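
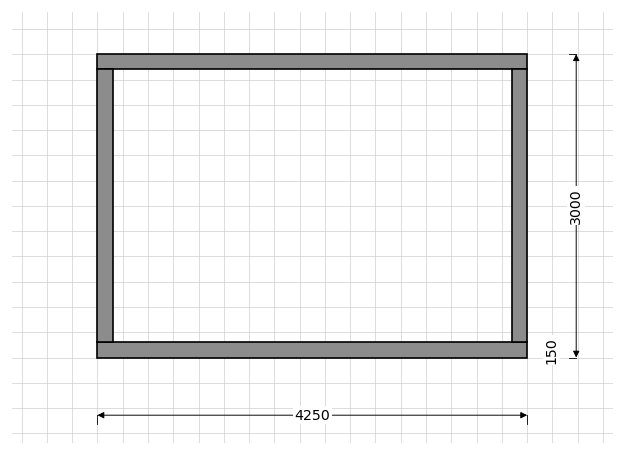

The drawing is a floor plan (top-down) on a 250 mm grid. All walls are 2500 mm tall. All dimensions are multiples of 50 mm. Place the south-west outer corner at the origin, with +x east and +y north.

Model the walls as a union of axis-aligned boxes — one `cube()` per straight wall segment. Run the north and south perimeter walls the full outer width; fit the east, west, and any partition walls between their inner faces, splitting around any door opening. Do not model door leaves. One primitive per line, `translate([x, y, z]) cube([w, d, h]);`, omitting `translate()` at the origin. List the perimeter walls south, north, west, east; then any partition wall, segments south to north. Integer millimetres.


cube([4250, 150, 2500]);
translate([0, 2850, 0]) cube([4250, 150, 2500]);
translate([0, 150, 0]) cube([150, 2700, 2500]);
translate([4100, 150, 0]) cube([150, 2700, 2500]);


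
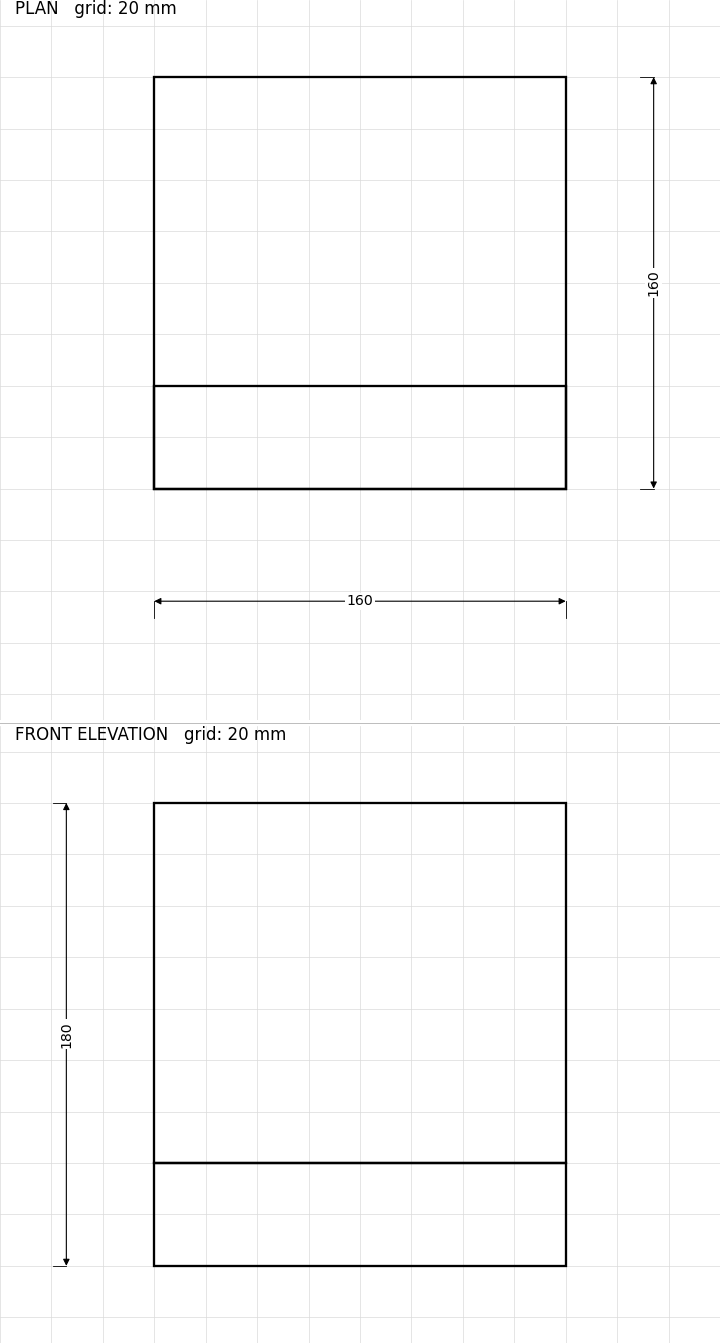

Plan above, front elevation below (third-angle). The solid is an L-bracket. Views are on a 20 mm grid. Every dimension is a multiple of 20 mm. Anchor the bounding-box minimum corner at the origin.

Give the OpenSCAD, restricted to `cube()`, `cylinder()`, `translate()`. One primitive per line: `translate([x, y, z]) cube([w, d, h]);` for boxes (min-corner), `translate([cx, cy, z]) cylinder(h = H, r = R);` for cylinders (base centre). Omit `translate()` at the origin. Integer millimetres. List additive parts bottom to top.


cube([160, 160, 40]);
translate([0, 0, 40]) cube([160, 40, 140]);


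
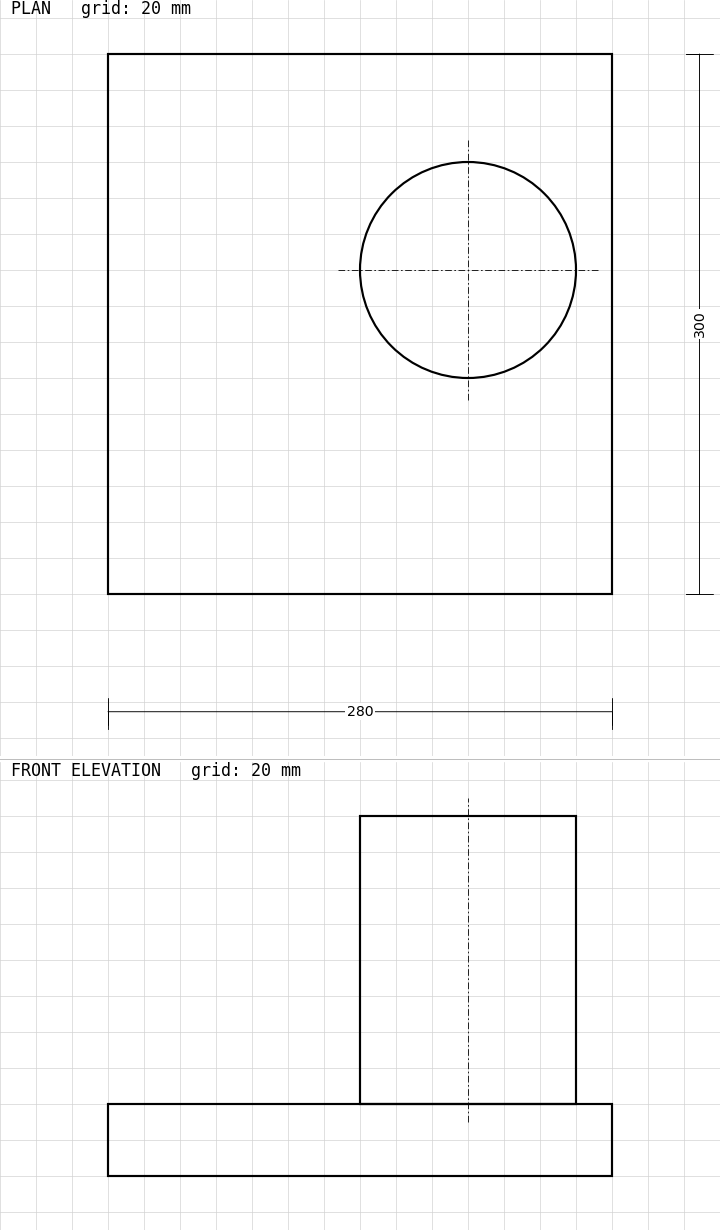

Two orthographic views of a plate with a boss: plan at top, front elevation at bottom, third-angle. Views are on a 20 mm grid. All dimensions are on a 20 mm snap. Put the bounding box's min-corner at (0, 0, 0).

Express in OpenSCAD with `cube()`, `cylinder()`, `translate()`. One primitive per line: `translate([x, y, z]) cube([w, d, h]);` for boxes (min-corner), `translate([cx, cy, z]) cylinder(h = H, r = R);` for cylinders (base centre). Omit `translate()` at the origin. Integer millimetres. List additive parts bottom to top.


cube([280, 300, 40]);
translate([200, 180, 40]) cylinder(h = 160, r = 60);


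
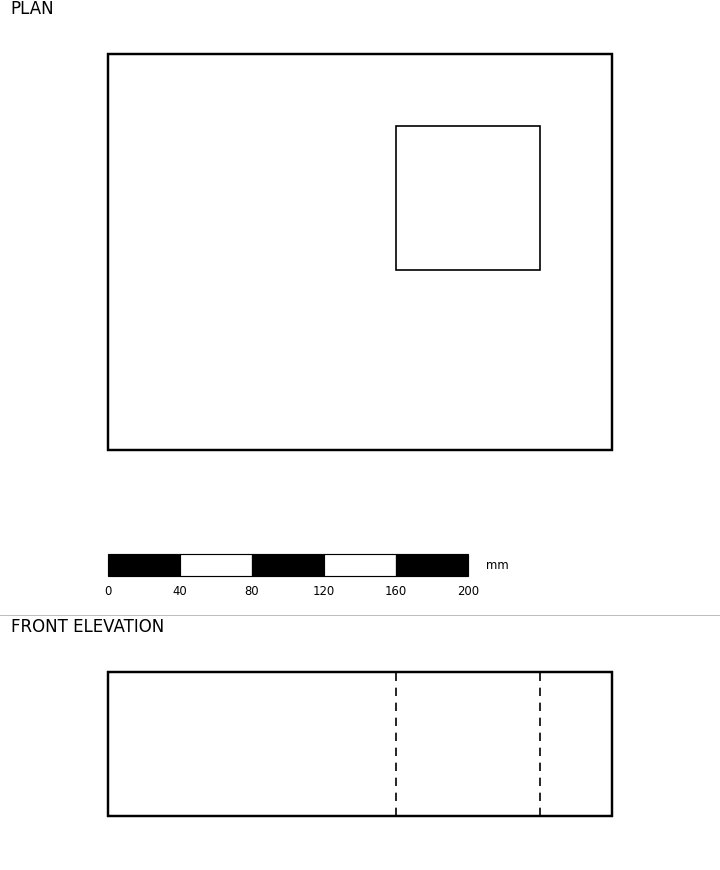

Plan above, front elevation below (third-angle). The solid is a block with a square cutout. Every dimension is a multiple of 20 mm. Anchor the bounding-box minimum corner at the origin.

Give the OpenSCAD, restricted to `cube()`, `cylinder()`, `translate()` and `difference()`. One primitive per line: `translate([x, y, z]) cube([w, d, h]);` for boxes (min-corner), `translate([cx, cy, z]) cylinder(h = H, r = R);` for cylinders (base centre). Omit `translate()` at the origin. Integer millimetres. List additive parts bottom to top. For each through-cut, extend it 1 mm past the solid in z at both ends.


difference() {
  cube([280, 220, 80]);
  translate([160, 100, -1]) cube([80, 80, 82]);
}


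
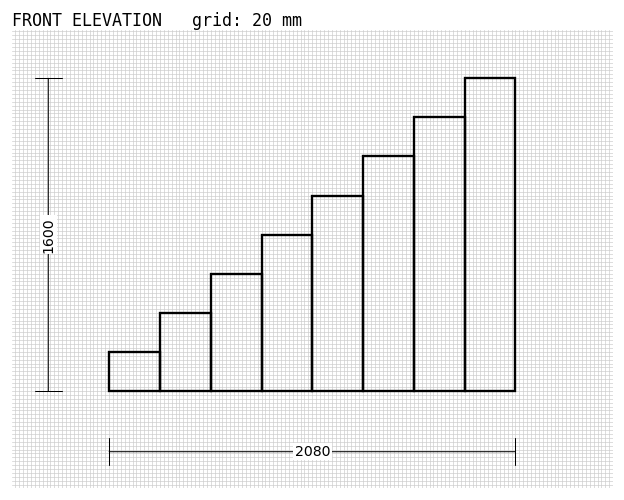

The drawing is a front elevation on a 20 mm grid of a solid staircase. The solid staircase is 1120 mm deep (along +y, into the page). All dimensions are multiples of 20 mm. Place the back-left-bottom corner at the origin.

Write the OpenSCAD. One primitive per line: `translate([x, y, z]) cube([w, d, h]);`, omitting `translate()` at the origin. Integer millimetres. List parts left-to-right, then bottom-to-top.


cube([260, 1120, 200]);
translate([260, 0, 0]) cube([260, 1120, 400]);
translate([520, 0, 0]) cube([260, 1120, 600]);
translate([780, 0, 0]) cube([260, 1120, 800]);
translate([1040, 0, 0]) cube([260, 1120, 1000]);
translate([1300, 0, 0]) cube([260, 1120, 1200]);
translate([1560, 0, 0]) cube([260, 1120, 1400]);
translate([1820, 0, 0]) cube([260, 1120, 1600]);


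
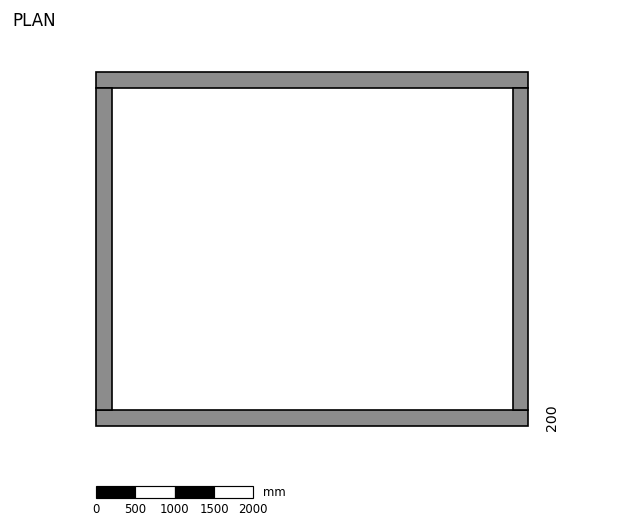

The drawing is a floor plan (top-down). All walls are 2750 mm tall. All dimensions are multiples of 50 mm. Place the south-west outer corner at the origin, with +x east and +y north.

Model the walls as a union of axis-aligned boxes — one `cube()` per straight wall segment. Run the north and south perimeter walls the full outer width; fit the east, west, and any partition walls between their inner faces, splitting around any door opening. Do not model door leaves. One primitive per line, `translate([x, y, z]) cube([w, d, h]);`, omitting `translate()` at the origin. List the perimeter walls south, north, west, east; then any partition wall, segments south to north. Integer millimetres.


cube([5500, 200, 2750]);
translate([0, 4300, 0]) cube([5500, 200, 2750]);
translate([0, 200, 0]) cube([200, 4100, 2750]);
translate([5300, 200, 0]) cube([200, 4100, 2750]);


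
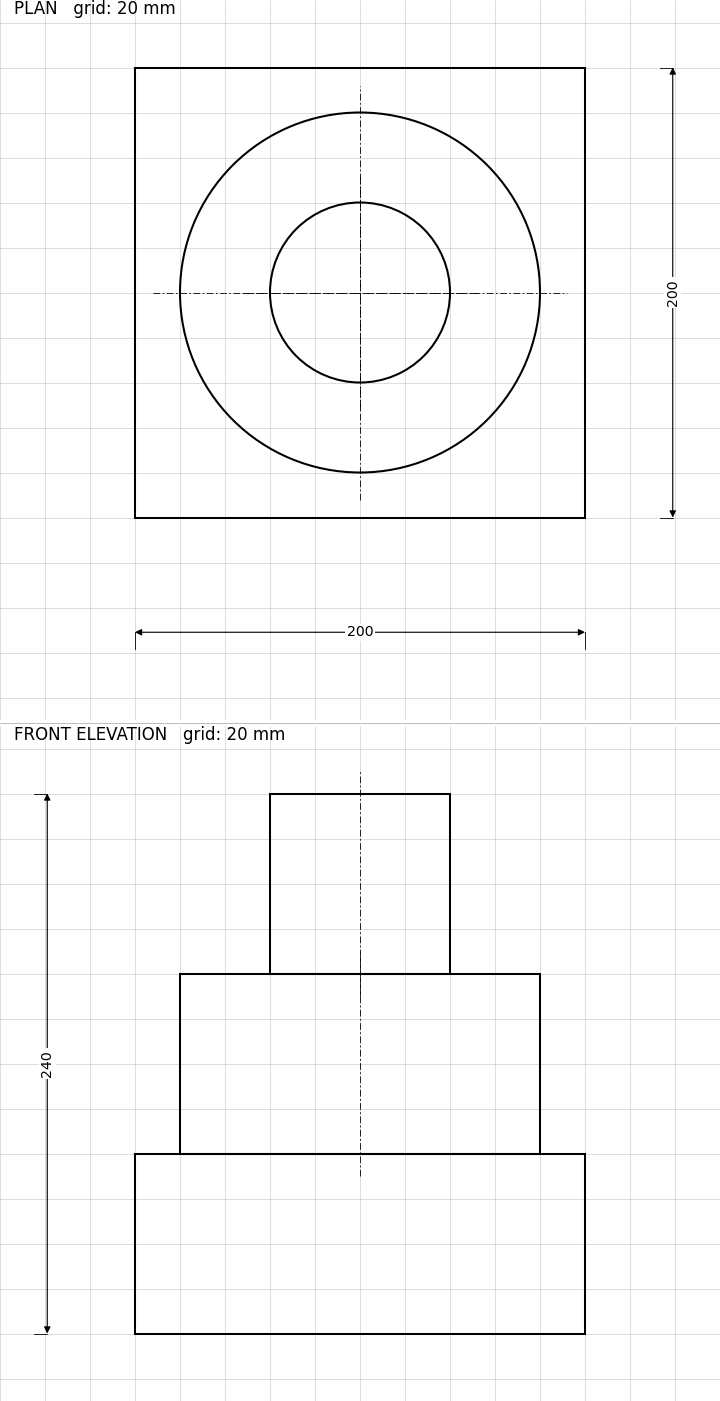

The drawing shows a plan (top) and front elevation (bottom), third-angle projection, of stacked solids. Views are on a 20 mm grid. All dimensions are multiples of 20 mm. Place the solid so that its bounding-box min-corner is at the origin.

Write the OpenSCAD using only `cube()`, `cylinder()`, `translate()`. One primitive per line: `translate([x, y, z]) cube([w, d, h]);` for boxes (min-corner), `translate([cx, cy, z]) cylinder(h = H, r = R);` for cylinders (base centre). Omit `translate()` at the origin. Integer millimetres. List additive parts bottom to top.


cube([200, 200, 80]);
translate([100, 100, 80]) cylinder(h = 80, r = 80);
translate([100, 100, 160]) cylinder(h = 80, r = 40);


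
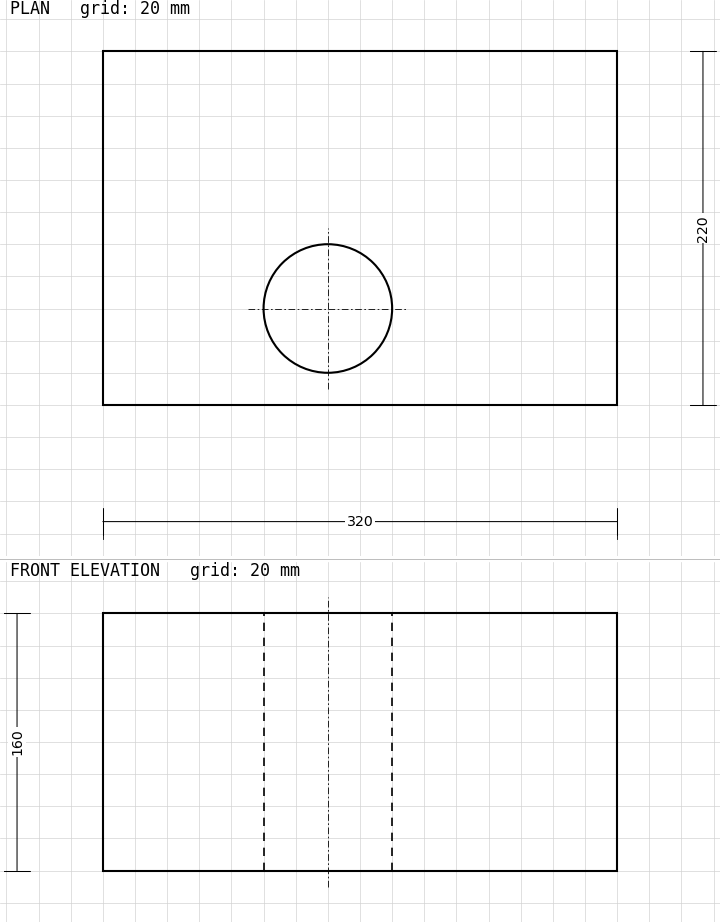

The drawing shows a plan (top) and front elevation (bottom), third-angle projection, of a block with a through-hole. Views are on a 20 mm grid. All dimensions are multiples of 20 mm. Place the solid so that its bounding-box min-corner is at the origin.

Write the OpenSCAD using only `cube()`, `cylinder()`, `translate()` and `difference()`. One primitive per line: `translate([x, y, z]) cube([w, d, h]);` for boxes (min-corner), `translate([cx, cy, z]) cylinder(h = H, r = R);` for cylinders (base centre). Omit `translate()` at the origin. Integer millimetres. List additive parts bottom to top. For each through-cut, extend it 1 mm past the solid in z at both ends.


difference() {
  cube([320, 220, 160]);
  translate([140, 60, -1]) cylinder(h = 162, r = 40);
}


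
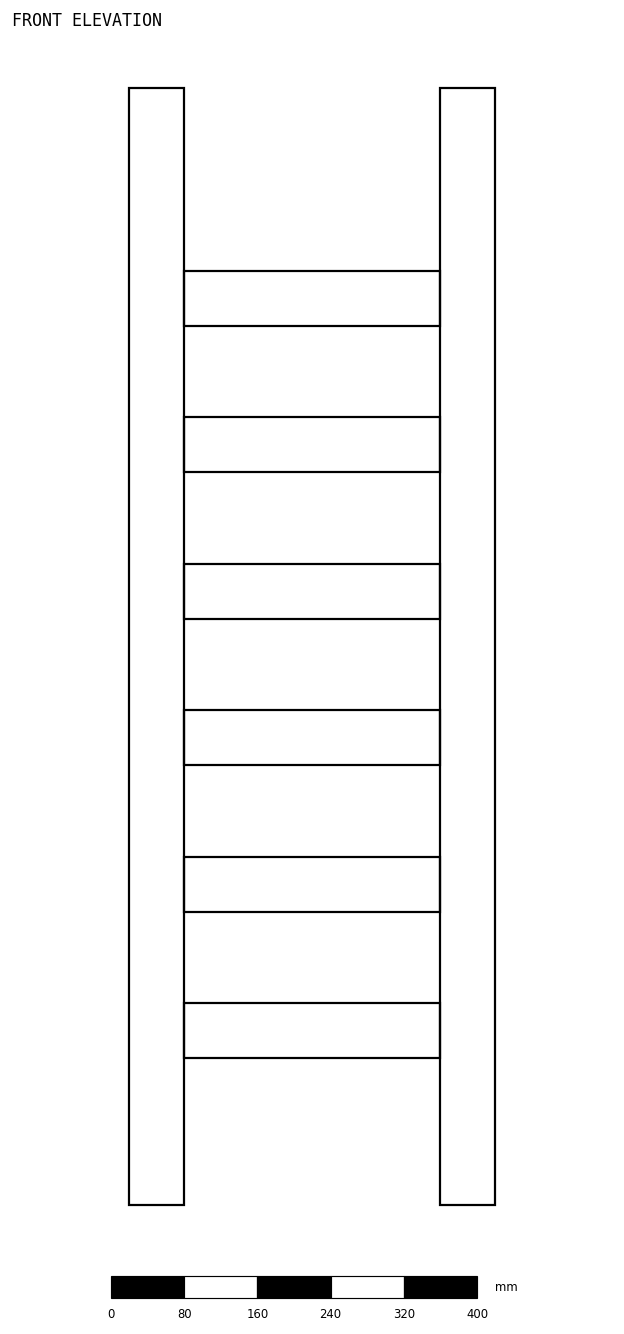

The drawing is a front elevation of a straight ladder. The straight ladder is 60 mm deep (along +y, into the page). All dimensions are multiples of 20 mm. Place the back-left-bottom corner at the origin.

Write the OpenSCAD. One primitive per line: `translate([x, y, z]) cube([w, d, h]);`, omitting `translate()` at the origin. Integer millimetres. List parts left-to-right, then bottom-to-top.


cube([60, 60, 1220]);
translate([60, 0, 160]) cube([280, 60, 60]);
translate([60, 0, 320]) cube([280, 60, 60]);
translate([60, 0, 480]) cube([280, 60, 60]);
translate([60, 0, 640]) cube([280, 60, 60]);
translate([60, 0, 800]) cube([280, 60, 60]);
translate([60, 0, 960]) cube([280, 60, 60]);
translate([340, 0, 0]) cube([60, 60, 1220]);


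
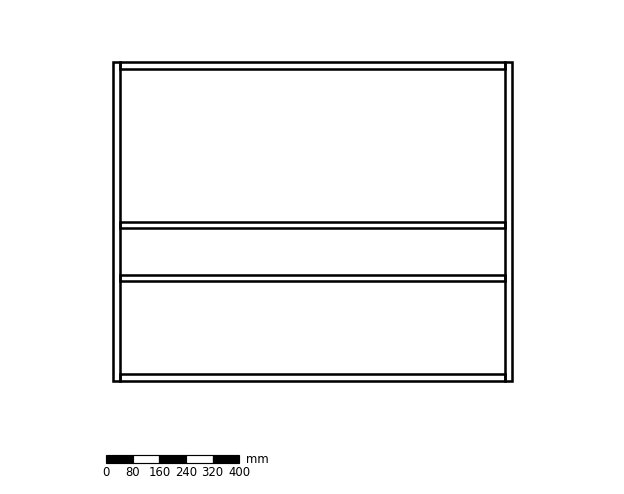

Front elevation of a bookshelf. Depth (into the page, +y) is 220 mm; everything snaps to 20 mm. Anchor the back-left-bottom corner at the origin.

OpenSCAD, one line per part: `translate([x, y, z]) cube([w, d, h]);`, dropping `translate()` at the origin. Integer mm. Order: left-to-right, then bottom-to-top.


cube([20, 220, 960]);
translate([20, 0, 0]) cube([1160, 220, 20]);
translate([20, 0, 300]) cube([1160, 220, 20]);
translate([20, 0, 460]) cube([1160, 220, 20]);
translate([20, 0, 940]) cube([1160, 220, 20]);
translate([1180, 0, 0]) cube([20, 220, 960]);


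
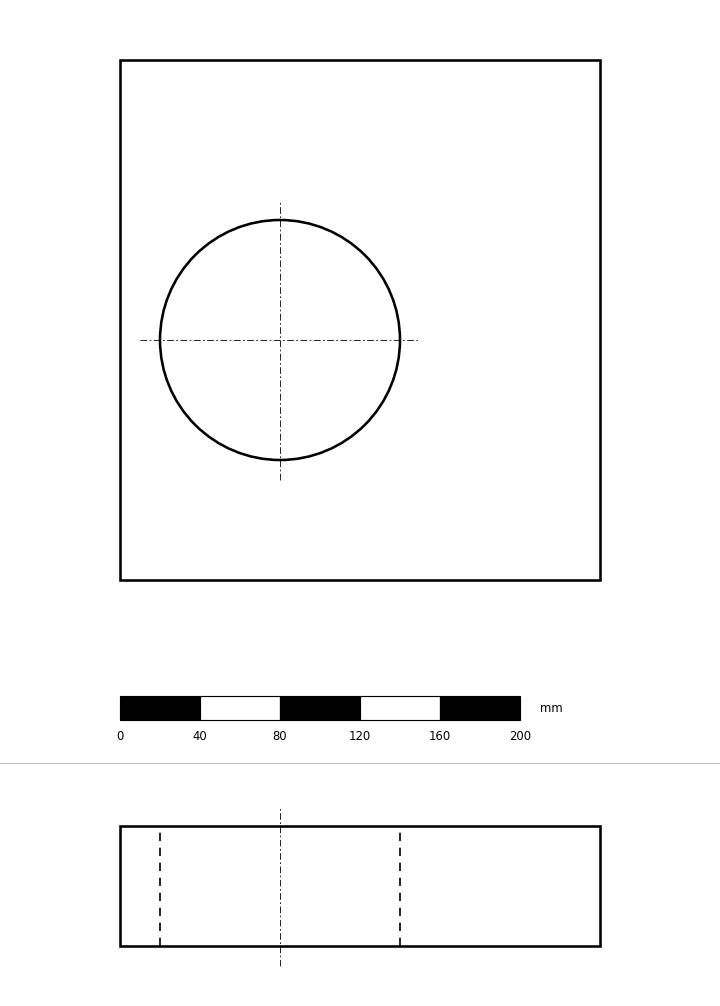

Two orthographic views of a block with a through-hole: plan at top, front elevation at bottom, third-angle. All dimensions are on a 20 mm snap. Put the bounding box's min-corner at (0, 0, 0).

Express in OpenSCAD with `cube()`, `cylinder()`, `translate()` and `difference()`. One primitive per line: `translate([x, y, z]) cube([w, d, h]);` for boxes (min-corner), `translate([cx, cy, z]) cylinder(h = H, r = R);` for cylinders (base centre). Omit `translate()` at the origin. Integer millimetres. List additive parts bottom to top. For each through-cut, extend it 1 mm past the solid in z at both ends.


difference() {
  cube([240, 260, 60]);
  translate([80, 120, -1]) cylinder(h = 62, r = 60);
}


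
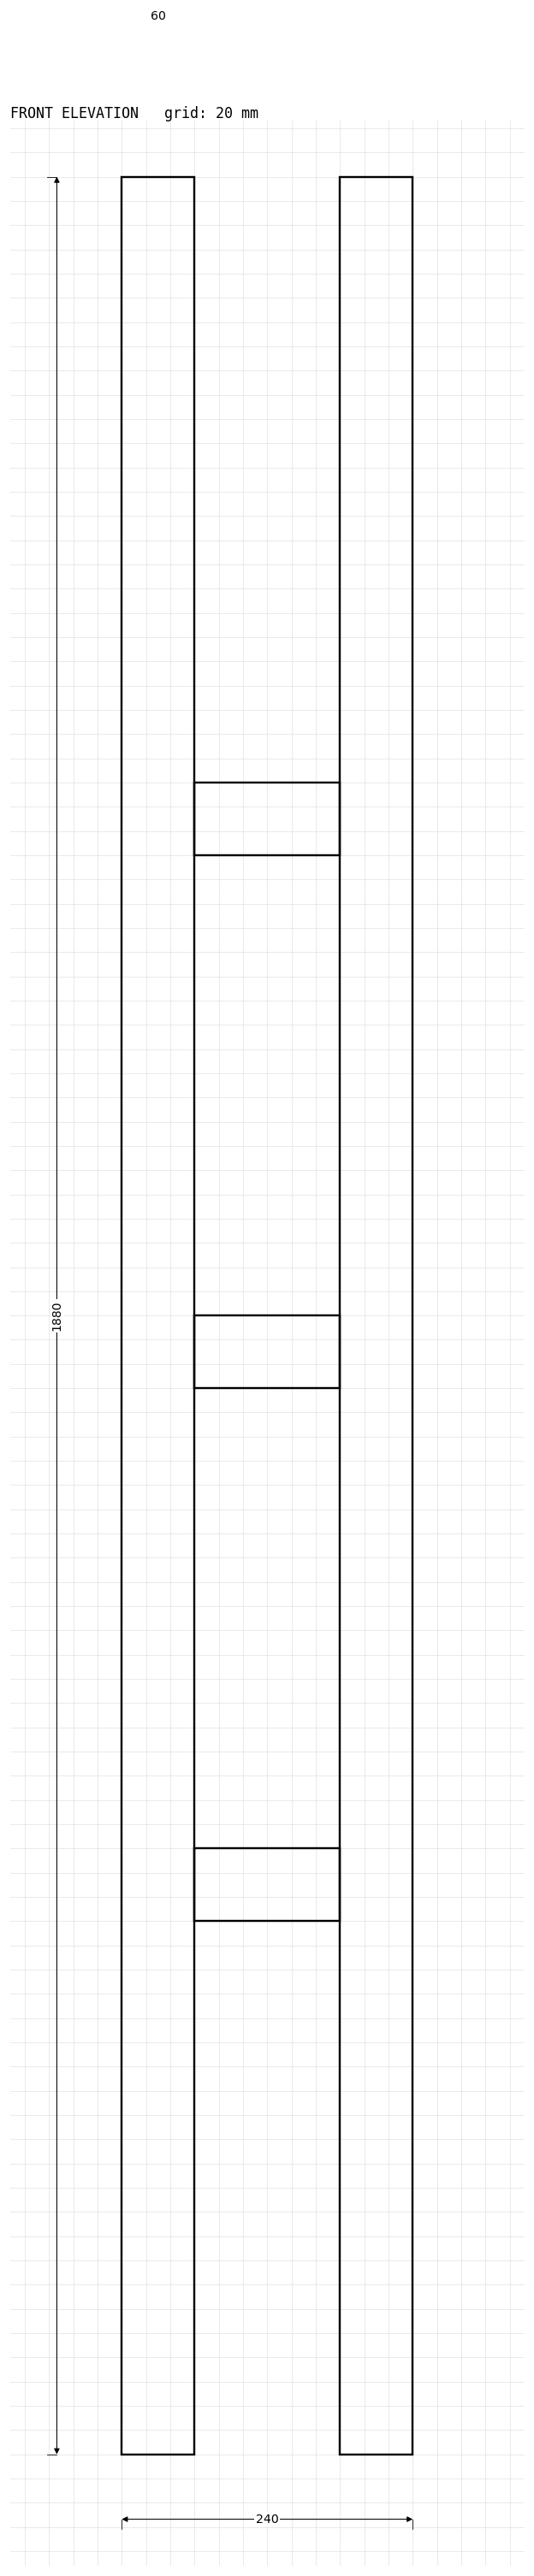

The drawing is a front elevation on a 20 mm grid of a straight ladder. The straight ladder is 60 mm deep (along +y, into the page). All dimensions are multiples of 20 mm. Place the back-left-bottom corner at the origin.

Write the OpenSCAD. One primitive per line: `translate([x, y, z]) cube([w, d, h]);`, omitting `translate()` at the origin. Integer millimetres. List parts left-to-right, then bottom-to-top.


cube([60, 60, 1880]);
translate([60, 0, 440]) cube([120, 60, 60]);
translate([60, 0, 880]) cube([120, 60, 60]);
translate([60, 0, 1320]) cube([120, 60, 60]);
translate([180, 0, 0]) cube([60, 60, 1880]);


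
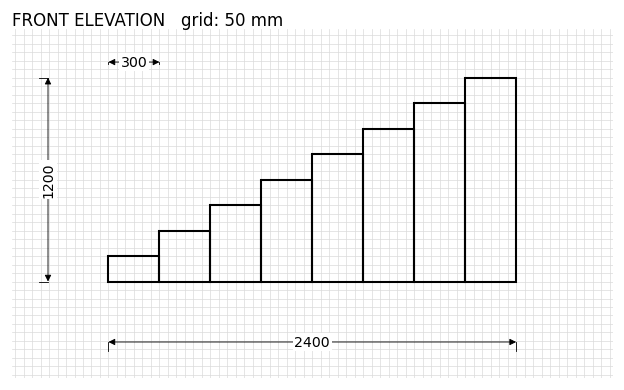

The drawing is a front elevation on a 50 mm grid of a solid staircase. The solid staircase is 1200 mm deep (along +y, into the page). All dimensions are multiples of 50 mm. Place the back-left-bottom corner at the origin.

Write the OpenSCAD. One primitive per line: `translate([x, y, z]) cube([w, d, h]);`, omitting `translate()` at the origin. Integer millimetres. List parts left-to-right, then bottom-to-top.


cube([300, 1200, 150]);
translate([300, 0, 0]) cube([300, 1200, 300]);
translate([600, 0, 0]) cube([300, 1200, 450]);
translate([900, 0, 0]) cube([300, 1200, 600]);
translate([1200, 0, 0]) cube([300, 1200, 750]);
translate([1500, 0, 0]) cube([300, 1200, 900]);
translate([1800, 0, 0]) cube([300, 1200, 1050]);
translate([2100, 0, 0]) cube([300, 1200, 1200]);


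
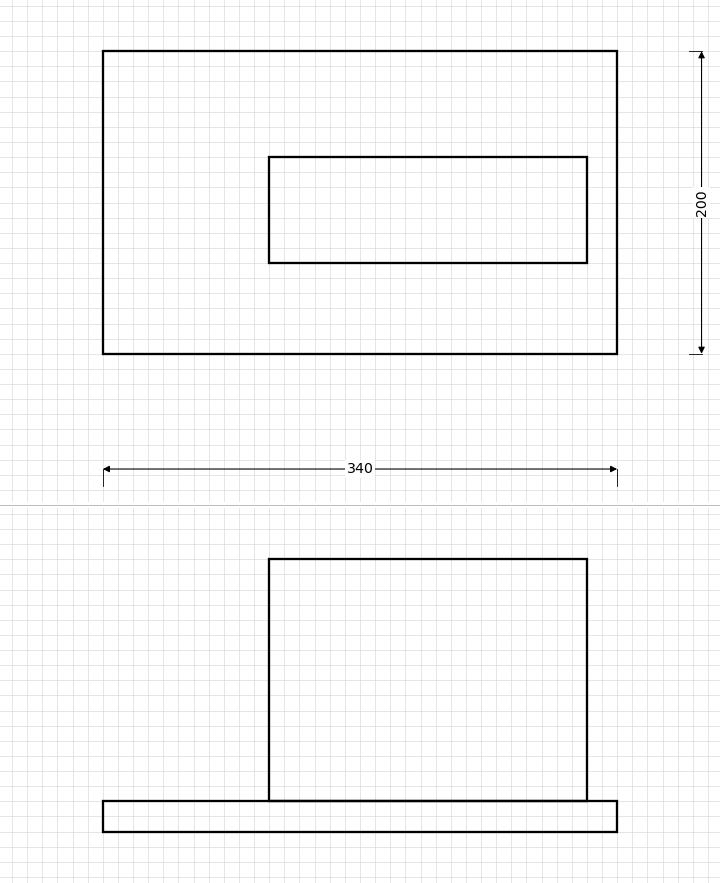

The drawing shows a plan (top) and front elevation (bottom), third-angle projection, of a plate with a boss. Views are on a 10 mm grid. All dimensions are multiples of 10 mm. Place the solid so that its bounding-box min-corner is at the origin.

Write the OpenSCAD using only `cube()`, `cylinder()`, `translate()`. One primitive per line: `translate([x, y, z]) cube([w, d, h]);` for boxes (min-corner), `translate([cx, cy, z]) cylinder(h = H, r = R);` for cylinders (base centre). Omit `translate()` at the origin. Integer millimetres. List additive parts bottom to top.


cube([340, 200, 20]);
translate([110, 60, 20]) cube([210, 70, 160]);


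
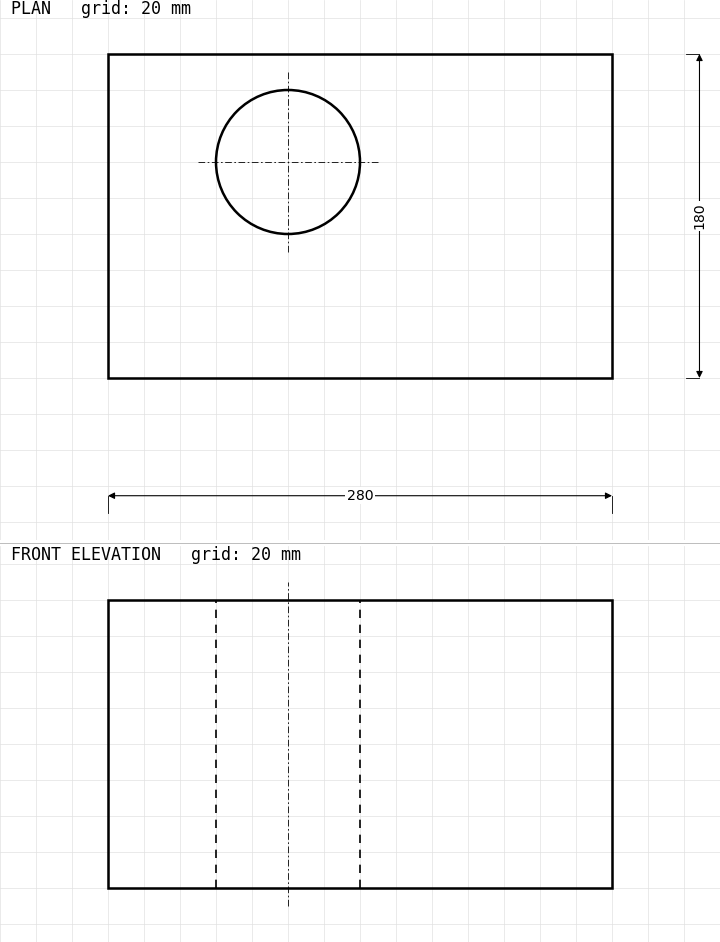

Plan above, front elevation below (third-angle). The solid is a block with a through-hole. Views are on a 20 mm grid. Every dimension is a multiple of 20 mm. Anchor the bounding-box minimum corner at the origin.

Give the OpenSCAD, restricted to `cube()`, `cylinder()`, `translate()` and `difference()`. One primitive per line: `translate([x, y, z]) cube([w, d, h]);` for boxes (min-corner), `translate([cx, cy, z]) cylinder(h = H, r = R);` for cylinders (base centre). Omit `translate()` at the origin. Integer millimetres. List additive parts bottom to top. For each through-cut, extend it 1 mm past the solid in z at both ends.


difference() {
  cube([280, 180, 160]);
  translate([100, 120, -1]) cylinder(h = 162, r = 40);
}


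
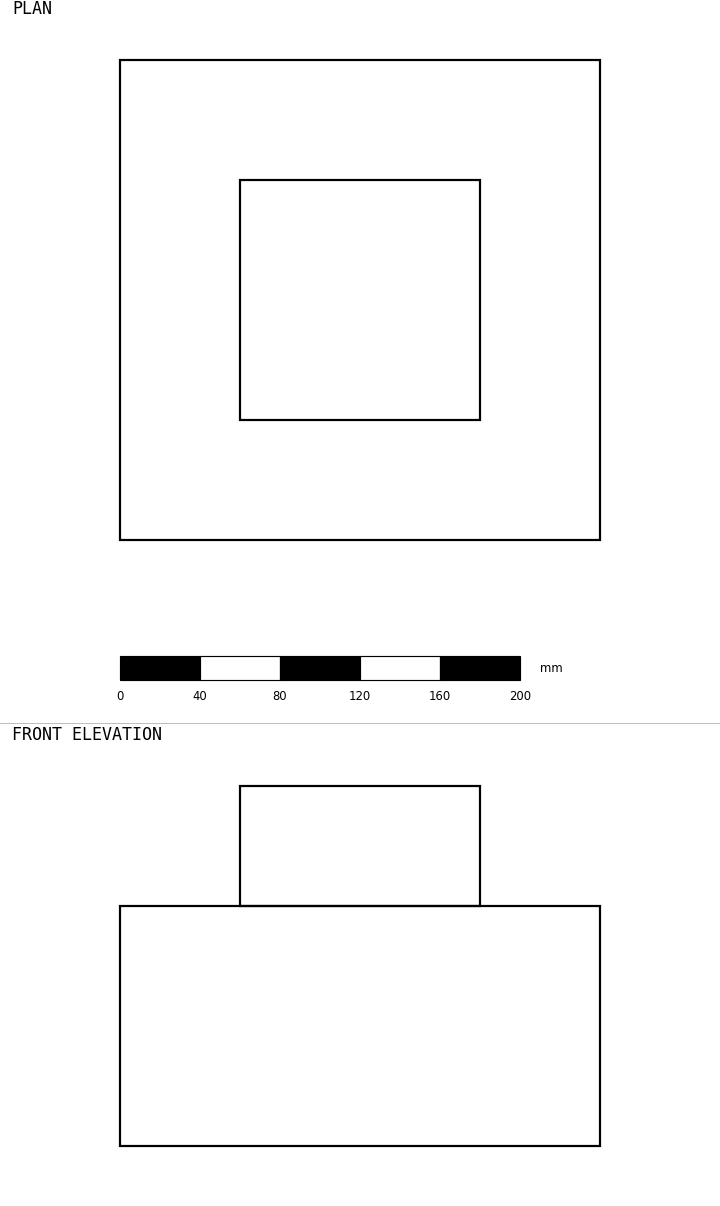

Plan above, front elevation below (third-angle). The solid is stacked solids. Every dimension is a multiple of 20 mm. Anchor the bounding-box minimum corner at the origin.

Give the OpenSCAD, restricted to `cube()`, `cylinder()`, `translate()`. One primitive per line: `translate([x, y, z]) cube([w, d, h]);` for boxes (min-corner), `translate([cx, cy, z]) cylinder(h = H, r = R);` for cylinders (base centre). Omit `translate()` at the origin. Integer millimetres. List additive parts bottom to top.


cube([240, 240, 120]);
translate([60, 60, 120]) cube([120, 120, 60]);


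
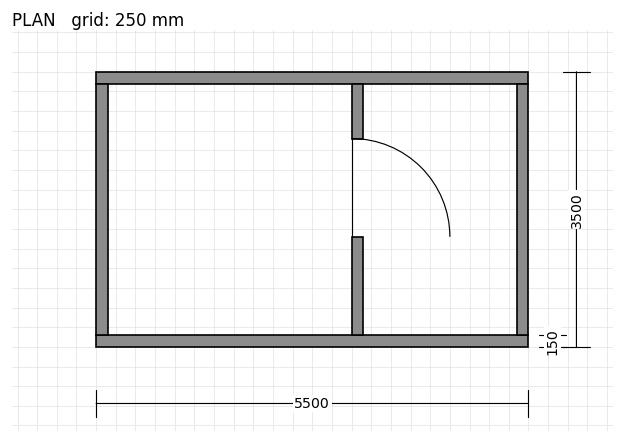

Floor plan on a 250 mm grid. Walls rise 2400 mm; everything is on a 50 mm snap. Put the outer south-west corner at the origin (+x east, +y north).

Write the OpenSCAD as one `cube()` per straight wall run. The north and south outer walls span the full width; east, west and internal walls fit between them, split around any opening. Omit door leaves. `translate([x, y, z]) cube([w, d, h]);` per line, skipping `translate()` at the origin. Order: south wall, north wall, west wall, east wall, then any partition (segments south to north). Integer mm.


cube([5500, 150, 2400]);
translate([0, 3350, 0]) cube([5500, 150, 2400]);
translate([0, 150, 0]) cube([150, 3200, 2400]);
translate([5350, 150, 0]) cube([150, 3200, 2400]);
translate([3250, 150, 0]) cube([150, 1250, 2400]);
translate([3250, 2650, 0]) cube([150, 700, 2400]);


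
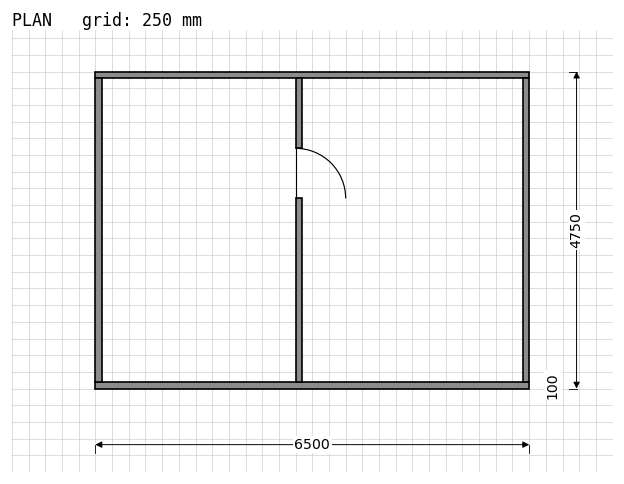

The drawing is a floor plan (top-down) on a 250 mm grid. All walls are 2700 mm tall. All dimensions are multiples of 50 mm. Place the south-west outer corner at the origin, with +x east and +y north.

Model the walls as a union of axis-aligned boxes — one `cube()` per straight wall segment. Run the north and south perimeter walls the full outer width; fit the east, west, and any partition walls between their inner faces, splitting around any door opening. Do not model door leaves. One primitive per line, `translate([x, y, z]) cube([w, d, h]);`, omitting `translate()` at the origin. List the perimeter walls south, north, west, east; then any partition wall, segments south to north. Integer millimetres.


cube([6500, 100, 2700]);
translate([0, 4650, 0]) cube([6500, 100, 2700]);
translate([0, 100, 0]) cube([100, 4550, 2700]);
translate([6400, 100, 0]) cube([100, 4550, 2700]);
translate([3000, 100, 0]) cube([100, 2750, 2700]);
translate([3000, 3600, 0]) cube([100, 1050, 2700]);


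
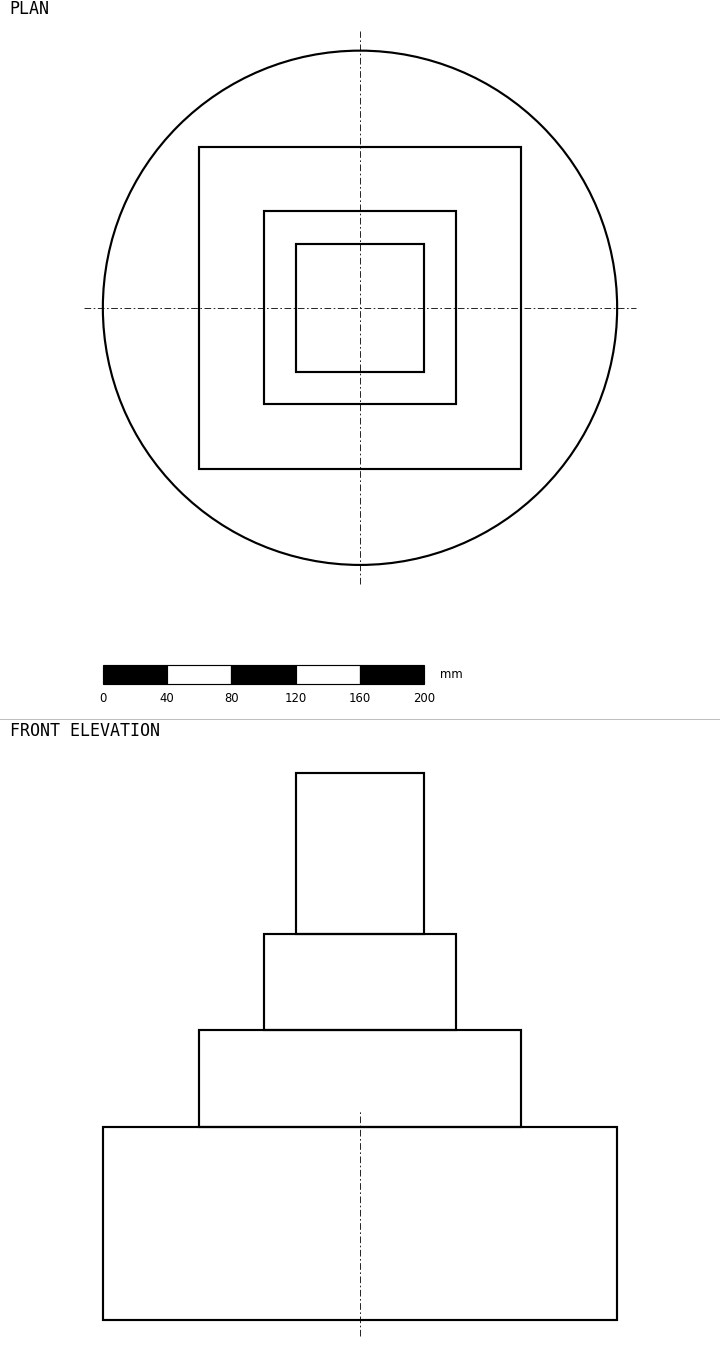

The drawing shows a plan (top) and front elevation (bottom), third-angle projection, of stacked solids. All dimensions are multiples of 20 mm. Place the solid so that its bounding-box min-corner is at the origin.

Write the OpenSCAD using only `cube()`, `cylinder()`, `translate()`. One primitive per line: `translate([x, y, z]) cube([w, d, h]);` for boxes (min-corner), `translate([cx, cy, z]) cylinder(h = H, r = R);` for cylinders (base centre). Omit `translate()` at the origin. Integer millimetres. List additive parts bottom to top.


translate([160, 160, 0]) cylinder(h = 120, r = 160);
translate([60, 60, 120]) cube([200, 200, 60]);
translate([100, 100, 180]) cube([120, 120, 60]);
translate([120, 120, 240]) cube([80, 80, 100]);


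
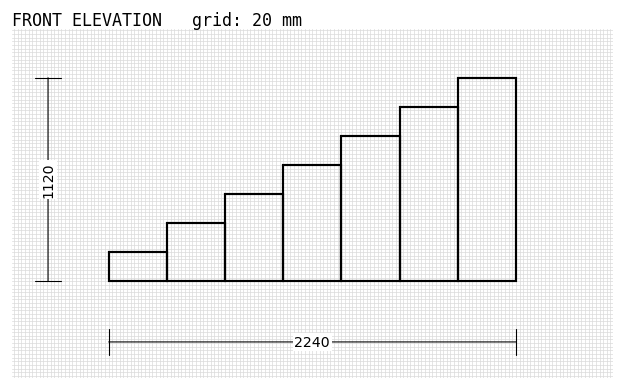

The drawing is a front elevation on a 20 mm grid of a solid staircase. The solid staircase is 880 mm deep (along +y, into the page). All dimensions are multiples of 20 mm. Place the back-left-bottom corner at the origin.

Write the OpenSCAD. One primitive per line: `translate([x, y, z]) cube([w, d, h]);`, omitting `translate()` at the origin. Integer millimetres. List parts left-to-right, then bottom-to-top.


cube([320, 880, 160]);
translate([320, 0, 0]) cube([320, 880, 320]);
translate([640, 0, 0]) cube([320, 880, 480]);
translate([960, 0, 0]) cube([320, 880, 640]);
translate([1280, 0, 0]) cube([320, 880, 800]);
translate([1600, 0, 0]) cube([320, 880, 960]);
translate([1920, 0, 0]) cube([320, 880, 1120]);


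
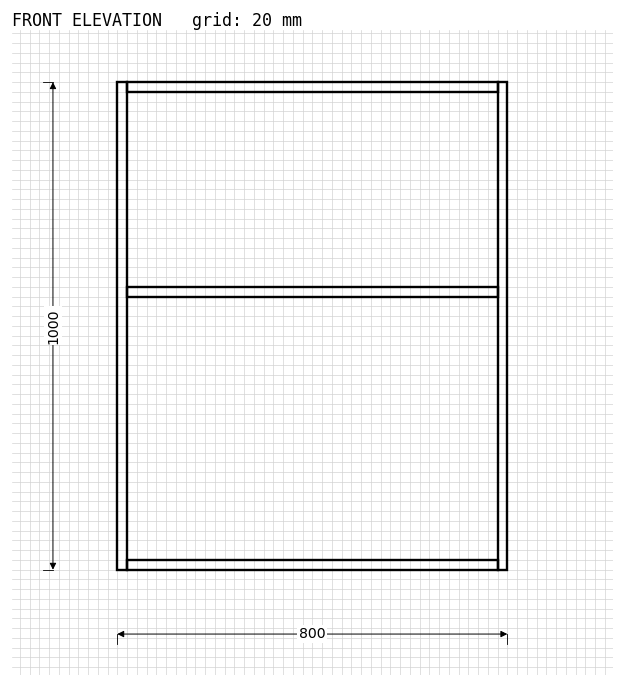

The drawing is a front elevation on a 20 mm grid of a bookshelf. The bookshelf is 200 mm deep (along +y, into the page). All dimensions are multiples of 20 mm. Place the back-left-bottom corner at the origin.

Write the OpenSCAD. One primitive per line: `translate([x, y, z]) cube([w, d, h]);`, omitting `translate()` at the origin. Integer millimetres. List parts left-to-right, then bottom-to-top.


cube([20, 200, 1000]);
translate([20, 0, 0]) cube([760, 200, 20]);
translate([20, 0, 560]) cube([760, 200, 20]);
translate([20, 0, 980]) cube([760, 200, 20]);
translate([780, 0, 0]) cube([20, 200, 1000]);


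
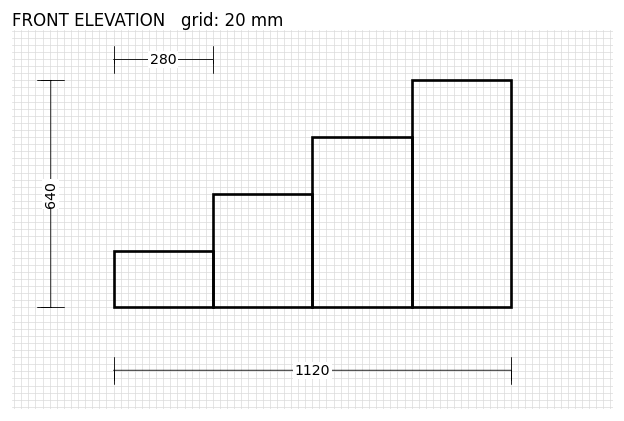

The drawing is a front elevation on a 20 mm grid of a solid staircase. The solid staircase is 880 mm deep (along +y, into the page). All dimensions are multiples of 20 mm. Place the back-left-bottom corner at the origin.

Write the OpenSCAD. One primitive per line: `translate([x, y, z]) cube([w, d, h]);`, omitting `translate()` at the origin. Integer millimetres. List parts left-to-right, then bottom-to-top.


cube([280, 880, 160]);
translate([280, 0, 0]) cube([280, 880, 320]);
translate([560, 0, 0]) cube([280, 880, 480]);
translate([840, 0, 0]) cube([280, 880, 640]);


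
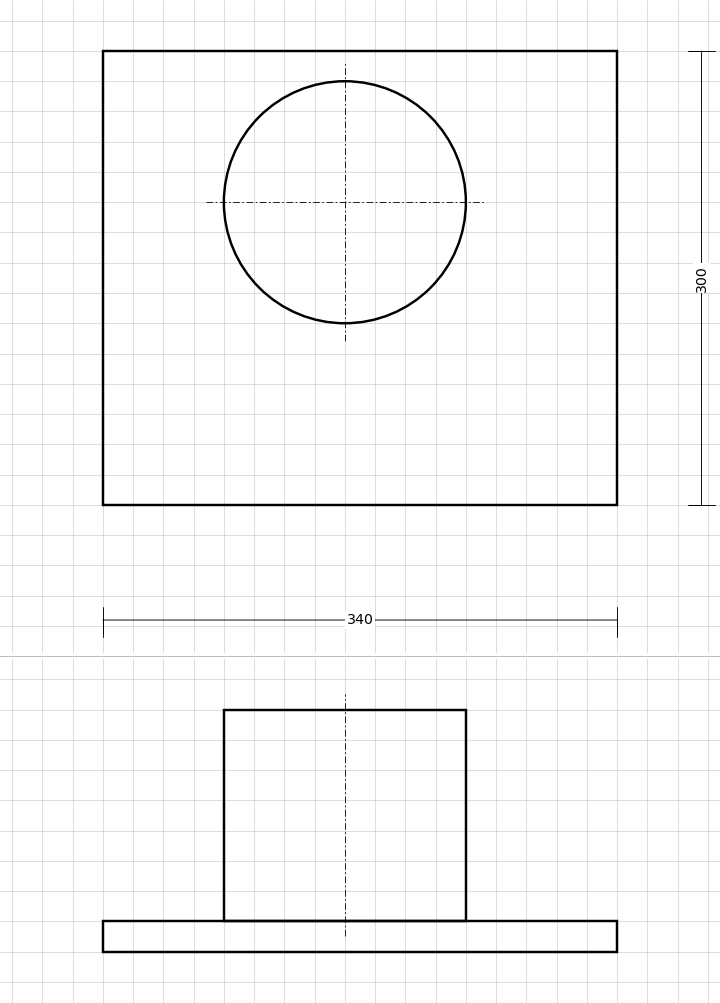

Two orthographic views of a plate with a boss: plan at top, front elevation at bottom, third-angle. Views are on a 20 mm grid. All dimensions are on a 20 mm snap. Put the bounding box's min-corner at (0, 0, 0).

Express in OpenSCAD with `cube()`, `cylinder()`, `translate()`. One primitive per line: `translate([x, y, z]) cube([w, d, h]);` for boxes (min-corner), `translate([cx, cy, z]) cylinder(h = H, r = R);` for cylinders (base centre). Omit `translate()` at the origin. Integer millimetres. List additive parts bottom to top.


cube([340, 300, 20]);
translate([160, 200, 20]) cylinder(h = 140, r = 80);


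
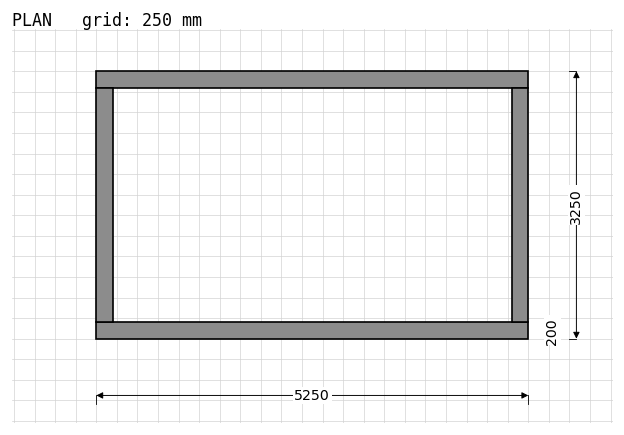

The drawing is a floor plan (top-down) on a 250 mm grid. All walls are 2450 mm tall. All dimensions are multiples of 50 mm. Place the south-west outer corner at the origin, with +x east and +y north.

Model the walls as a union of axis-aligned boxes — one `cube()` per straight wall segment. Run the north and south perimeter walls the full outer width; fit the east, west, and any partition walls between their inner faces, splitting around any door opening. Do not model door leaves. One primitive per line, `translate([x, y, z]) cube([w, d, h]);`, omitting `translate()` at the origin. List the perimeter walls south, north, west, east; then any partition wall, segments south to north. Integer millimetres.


cube([5250, 200, 2450]);
translate([0, 3050, 0]) cube([5250, 200, 2450]);
translate([0, 200, 0]) cube([200, 2850, 2450]);
translate([5050, 200, 0]) cube([200, 2850, 2450]);


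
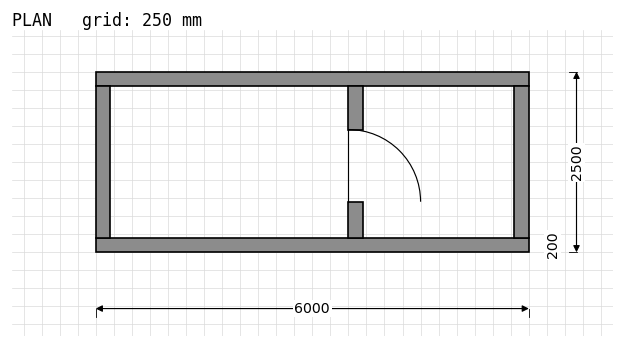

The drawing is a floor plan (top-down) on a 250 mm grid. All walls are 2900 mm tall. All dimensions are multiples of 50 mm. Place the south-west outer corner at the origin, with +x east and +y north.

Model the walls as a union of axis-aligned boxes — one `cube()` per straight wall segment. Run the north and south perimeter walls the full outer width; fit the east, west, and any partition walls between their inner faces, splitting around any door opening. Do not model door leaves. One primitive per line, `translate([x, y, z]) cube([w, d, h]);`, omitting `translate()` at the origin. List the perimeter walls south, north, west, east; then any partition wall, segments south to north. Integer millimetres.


cube([6000, 200, 2900]);
translate([0, 2300, 0]) cube([6000, 200, 2900]);
translate([0, 200, 0]) cube([200, 2100, 2900]);
translate([5800, 200, 0]) cube([200, 2100, 2900]);
translate([3500, 200, 0]) cube([200, 500, 2900]);
translate([3500, 1700, 0]) cube([200, 600, 2900]);


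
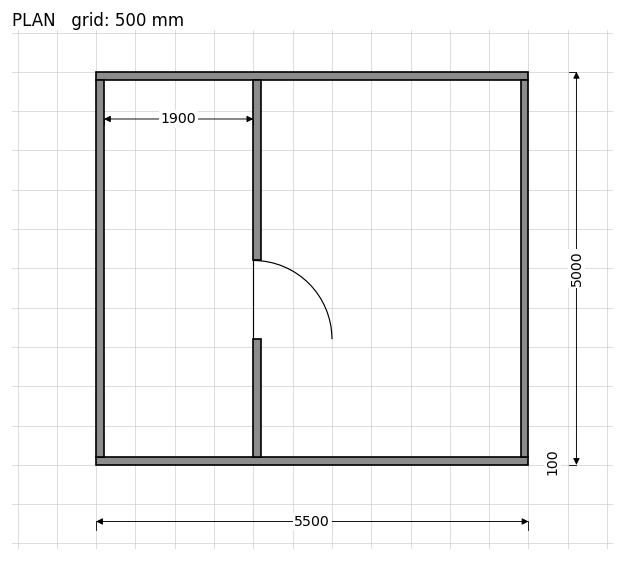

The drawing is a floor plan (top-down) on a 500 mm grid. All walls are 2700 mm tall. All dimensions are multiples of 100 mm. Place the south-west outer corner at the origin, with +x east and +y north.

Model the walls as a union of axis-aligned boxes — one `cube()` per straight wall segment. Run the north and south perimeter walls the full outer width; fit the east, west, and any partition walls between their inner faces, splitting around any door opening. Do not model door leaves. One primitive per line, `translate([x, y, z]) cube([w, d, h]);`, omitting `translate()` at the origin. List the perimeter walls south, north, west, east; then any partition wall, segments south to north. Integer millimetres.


cube([5500, 100, 2700]);
translate([0, 4900, 0]) cube([5500, 100, 2700]);
translate([0, 100, 0]) cube([100, 4800, 2700]);
translate([5400, 100, 0]) cube([100, 4800, 2700]);
translate([2000, 100, 0]) cube([100, 1500, 2700]);
translate([2000, 2600, 0]) cube([100, 2300, 2700]);


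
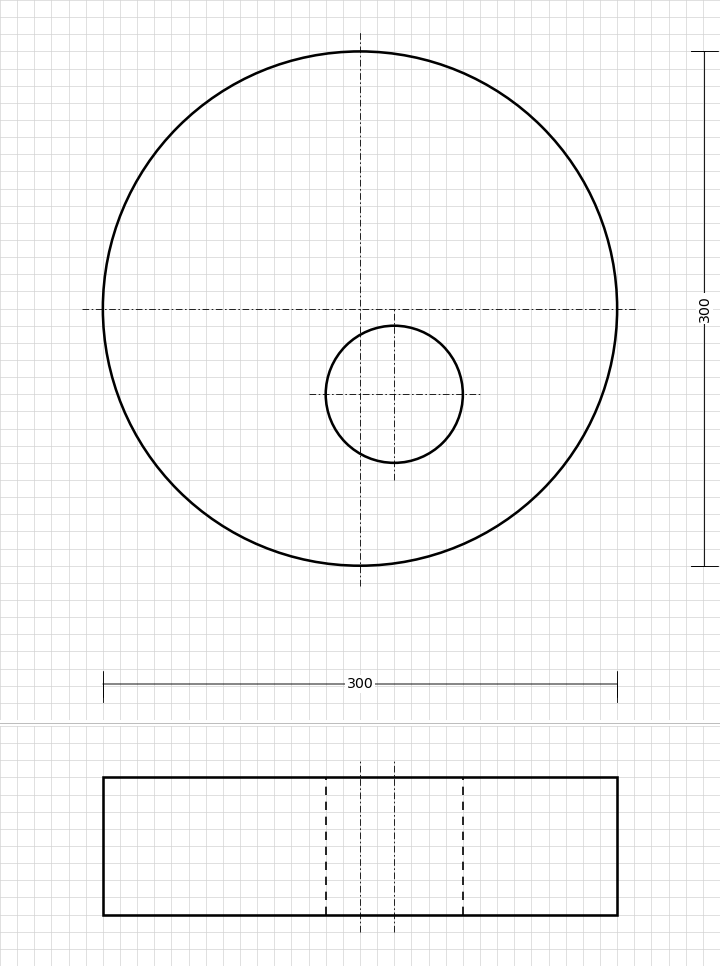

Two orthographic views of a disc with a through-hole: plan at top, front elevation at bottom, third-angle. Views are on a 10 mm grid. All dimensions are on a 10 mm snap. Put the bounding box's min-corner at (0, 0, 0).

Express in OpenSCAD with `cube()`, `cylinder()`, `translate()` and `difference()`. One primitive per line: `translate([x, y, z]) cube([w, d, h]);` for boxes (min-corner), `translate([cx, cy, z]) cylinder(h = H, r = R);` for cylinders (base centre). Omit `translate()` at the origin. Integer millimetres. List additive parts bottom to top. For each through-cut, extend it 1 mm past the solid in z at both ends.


difference() {
  translate([150, 150, 0]) cylinder(h = 80, r = 150);
  translate([170, 100, -1]) cylinder(h = 82, r = 40);
}


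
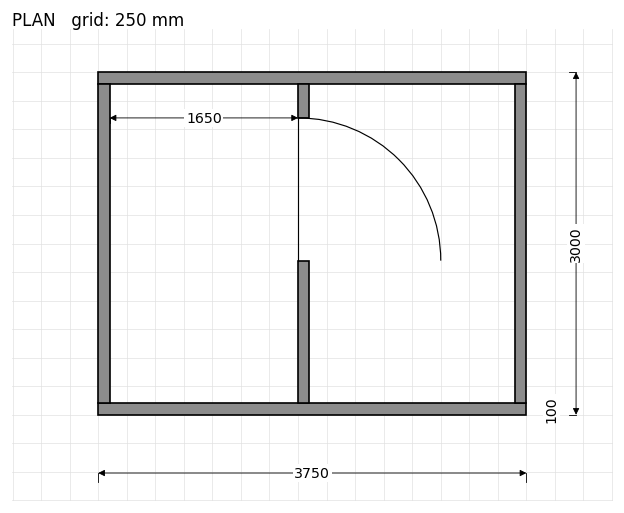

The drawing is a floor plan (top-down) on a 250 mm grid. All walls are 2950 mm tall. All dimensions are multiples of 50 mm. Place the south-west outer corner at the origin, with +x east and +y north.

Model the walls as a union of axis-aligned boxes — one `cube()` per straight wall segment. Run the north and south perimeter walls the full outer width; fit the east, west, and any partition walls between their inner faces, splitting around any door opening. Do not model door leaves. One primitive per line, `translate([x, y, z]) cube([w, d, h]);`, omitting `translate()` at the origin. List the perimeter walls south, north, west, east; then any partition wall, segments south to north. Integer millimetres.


cube([3750, 100, 2950]);
translate([0, 2900, 0]) cube([3750, 100, 2950]);
translate([0, 100, 0]) cube([100, 2800, 2950]);
translate([3650, 100, 0]) cube([100, 2800, 2950]);
translate([1750, 100, 0]) cube([100, 1250, 2950]);
translate([1750, 2600, 0]) cube([100, 300, 2950]);


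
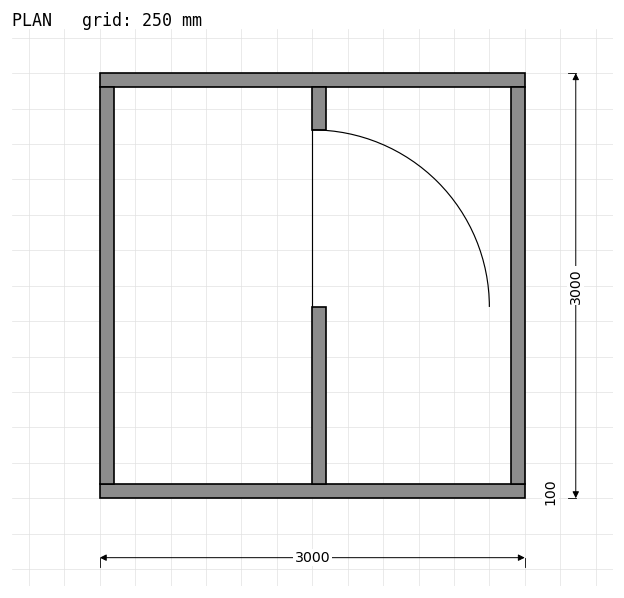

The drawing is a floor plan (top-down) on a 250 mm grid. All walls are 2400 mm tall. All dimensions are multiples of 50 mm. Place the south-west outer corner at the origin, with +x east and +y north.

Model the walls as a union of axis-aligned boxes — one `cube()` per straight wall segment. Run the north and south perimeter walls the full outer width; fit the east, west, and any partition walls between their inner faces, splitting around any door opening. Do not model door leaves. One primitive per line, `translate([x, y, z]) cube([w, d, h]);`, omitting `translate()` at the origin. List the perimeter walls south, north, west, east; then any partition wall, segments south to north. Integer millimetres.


cube([3000, 100, 2400]);
translate([0, 2900, 0]) cube([3000, 100, 2400]);
translate([0, 100, 0]) cube([100, 2800, 2400]);
translate([2900, 100, 0]) cube([100, 2800, 2400]);
translate([1500, 100, 0]) cube([100, 1250, 2400]);
translate([1500, 2600, 0]) cube([100, 300, 2400]);


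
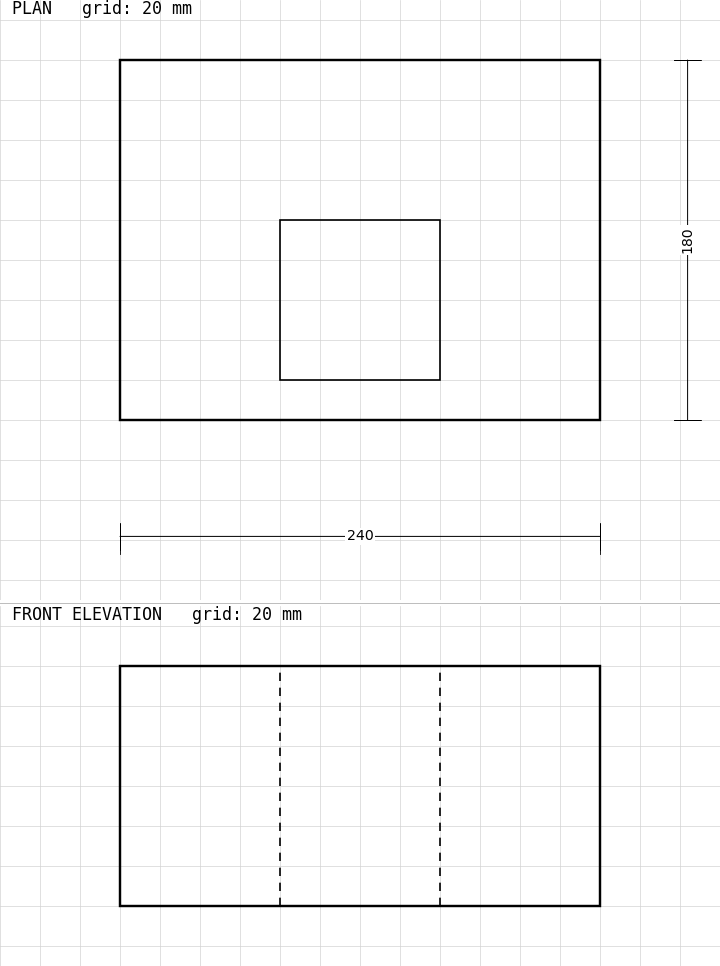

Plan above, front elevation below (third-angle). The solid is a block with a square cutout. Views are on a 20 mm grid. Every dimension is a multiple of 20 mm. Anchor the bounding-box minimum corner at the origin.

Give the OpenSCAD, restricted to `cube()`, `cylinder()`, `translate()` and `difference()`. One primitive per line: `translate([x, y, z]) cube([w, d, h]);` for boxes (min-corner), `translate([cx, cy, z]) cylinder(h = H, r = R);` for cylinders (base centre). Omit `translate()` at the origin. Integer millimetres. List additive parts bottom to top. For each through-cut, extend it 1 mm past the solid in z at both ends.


difference() {
  cube([240, 180, 120]);
  translate([80, 20, -1]) cube([80, 80, 122]);
}


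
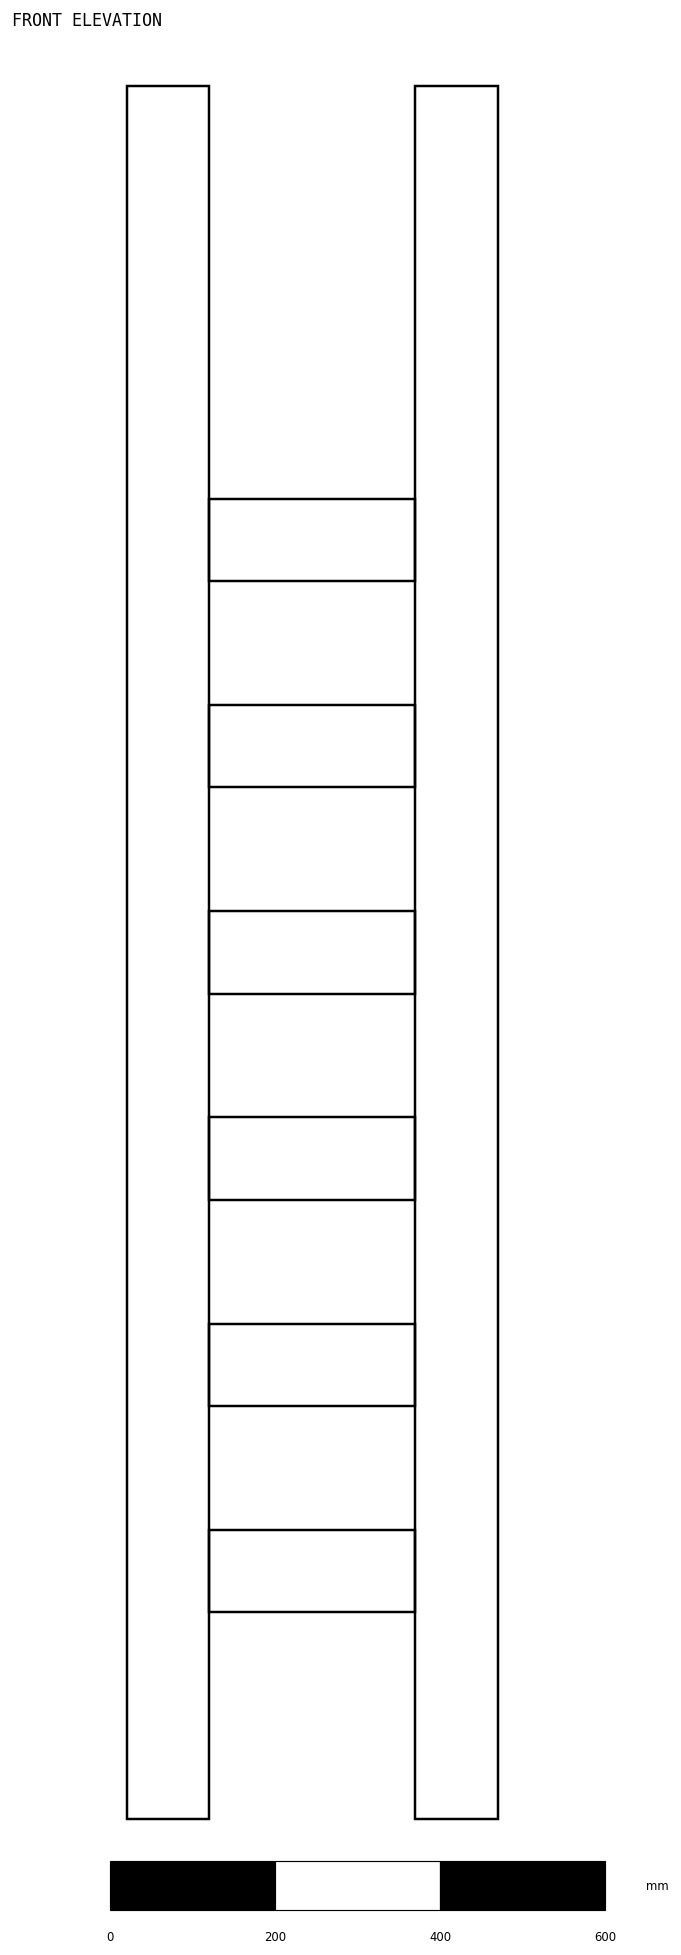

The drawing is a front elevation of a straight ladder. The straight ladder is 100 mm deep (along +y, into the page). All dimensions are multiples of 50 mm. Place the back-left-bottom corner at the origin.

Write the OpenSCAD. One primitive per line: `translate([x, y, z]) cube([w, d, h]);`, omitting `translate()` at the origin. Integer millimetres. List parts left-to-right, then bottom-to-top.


cube([100, 100, 2100]);
translate([100, 0, 250]) cube([250, 100, 100]);
translate([100, 0, 500]) cube([250, 100, 100]);
translate([100, 0, 750]) cube([250, 100, 100]);
translate([100, 0, 1000]) cube([250, 100, 100]);
translate([100, 0, 1250]) cube([250, 100, 100]);
translate([100, 0, 1500]) cube([250, 100, 100]);
translate([350, 0, 0]) cube([100, 100, 2100]);


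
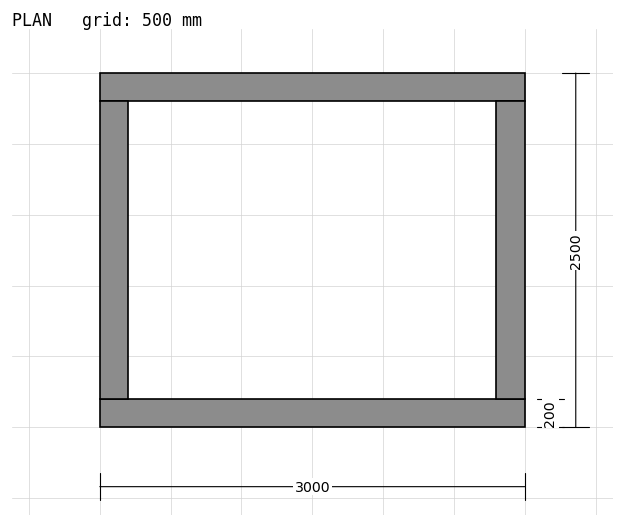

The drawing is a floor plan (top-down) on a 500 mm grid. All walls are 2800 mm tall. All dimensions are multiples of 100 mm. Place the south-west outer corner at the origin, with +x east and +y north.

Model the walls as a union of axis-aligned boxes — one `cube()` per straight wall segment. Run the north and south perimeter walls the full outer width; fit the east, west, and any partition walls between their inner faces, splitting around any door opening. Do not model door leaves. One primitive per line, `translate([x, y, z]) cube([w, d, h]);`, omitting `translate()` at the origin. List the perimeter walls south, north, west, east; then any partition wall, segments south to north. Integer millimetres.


cube([3000, 200, 2800]);
translate([0, 2300, 0]) cube([3000, 200, 2800]);
translate([0, 200, 0]) cube([200, 2100, 2800]);
translate([2800, 200, 0]) cube([200, 2100, 2800]);


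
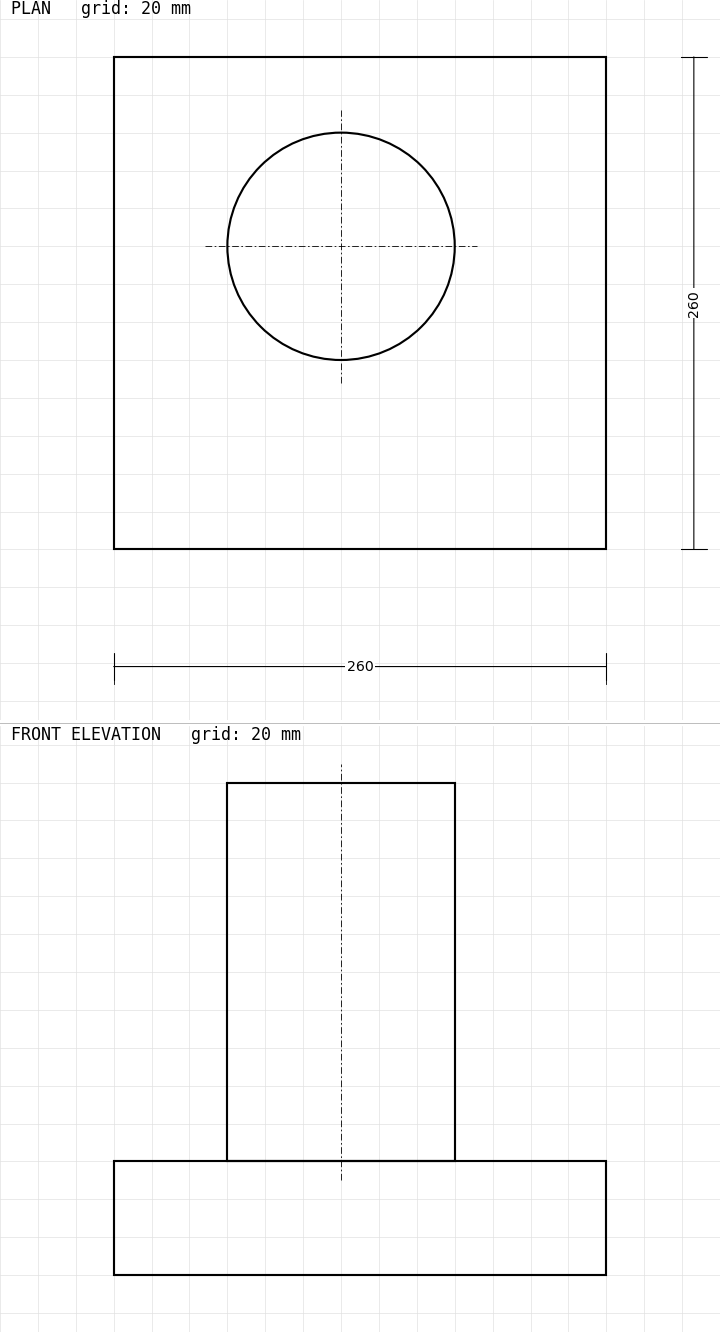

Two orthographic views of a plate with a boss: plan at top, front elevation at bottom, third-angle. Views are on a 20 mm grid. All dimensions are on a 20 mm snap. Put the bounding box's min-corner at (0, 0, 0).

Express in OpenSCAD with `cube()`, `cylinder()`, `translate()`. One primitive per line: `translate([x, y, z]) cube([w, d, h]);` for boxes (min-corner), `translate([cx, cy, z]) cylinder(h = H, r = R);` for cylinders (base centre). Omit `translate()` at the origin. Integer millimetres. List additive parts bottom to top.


cube([260, 260, 60]);
translate([120, 160, 60]) cylinder(h = 200, r = 60);


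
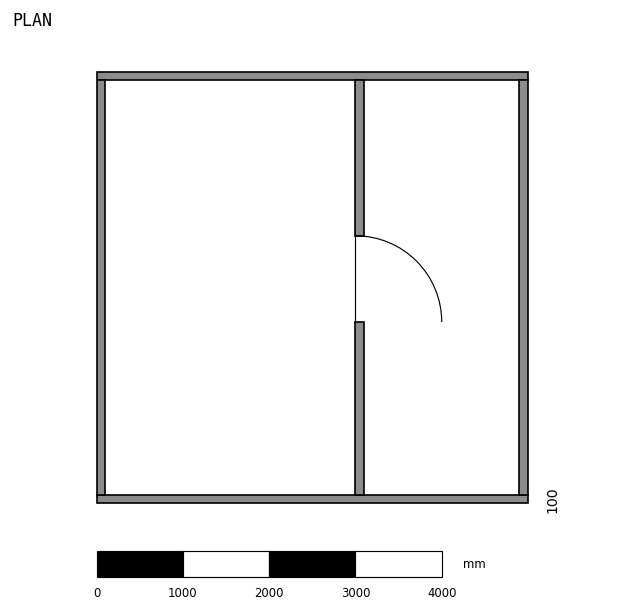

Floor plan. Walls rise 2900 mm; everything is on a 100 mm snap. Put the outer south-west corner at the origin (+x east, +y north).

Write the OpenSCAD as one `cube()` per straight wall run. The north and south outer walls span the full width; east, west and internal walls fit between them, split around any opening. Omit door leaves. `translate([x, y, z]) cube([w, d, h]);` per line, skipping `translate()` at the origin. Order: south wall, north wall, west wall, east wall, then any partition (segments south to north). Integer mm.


cube([5000, 100, 2900]);
translate([0, 4900, 0]) cube([5000, 100, 2900]);
translate([0, 100, 0]) cube([100, 4800, 2900]);
translate([4900, 100, 0]) cube([100, 4800, 2900]);
translate([3000, 100, 0]) cube([100, 2000, 2900]);
translate([3000, 3100, 0]) cube([100, 1800, 2900]);


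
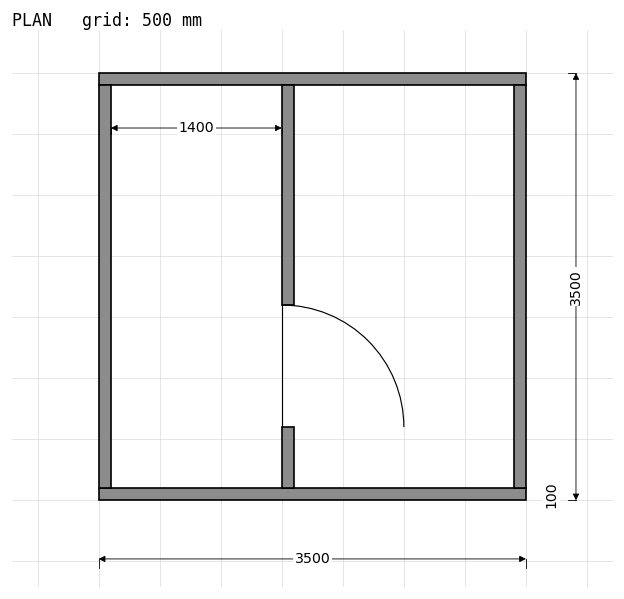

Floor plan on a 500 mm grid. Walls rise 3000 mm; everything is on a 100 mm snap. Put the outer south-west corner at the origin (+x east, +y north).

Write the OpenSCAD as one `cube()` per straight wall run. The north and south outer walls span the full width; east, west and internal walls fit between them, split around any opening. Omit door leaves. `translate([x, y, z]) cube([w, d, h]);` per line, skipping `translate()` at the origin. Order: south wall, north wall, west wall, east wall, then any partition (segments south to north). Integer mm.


cube([3500, 100, 3000]);
translate([0, 3400, 0]) cube([3500, 100, 3000]);
translate([0, 100, 0]) cube([100, 3300, 3000]);
translate([3400, 100, 0]) cube([100, 3300, 3000]);
translate([1500, 100, 0]) cube([100, 500, 3000]);
translate([1500, 1600, 0]) cube([100, 1800, 3000]);


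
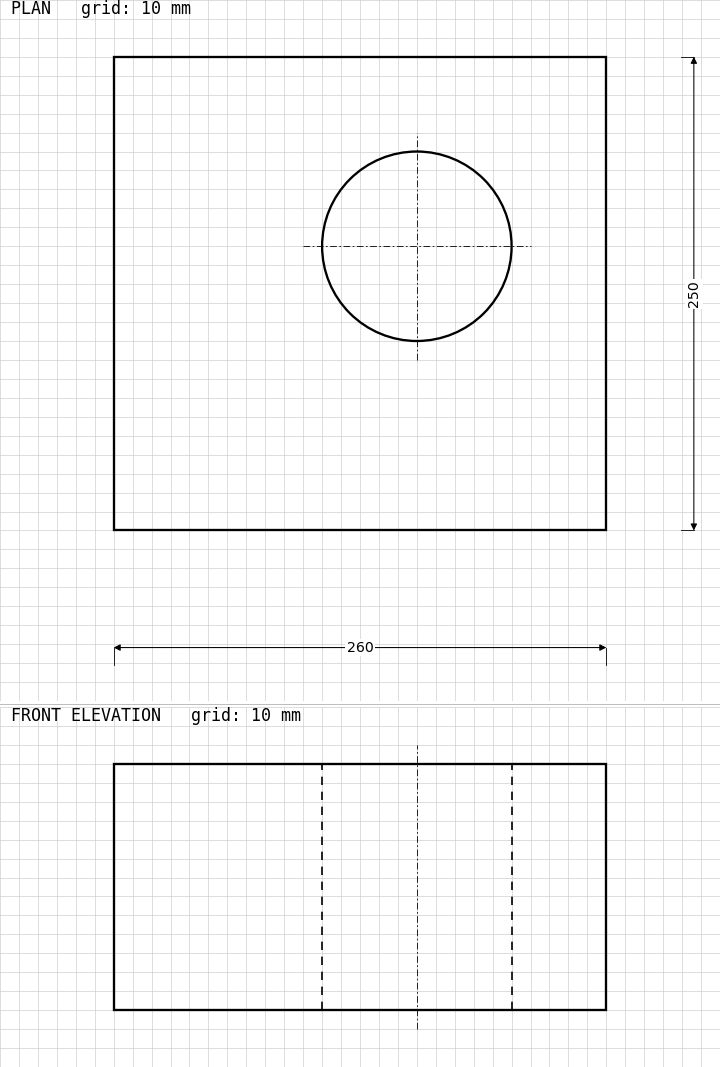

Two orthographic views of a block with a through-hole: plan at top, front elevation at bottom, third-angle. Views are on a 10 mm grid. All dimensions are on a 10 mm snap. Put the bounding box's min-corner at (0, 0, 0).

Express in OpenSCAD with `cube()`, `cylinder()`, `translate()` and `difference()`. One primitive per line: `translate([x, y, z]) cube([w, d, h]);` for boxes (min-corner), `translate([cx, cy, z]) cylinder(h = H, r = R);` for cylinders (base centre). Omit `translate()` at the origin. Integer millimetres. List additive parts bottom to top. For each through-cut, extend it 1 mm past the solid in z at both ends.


difference() {
  cube([260, 250, 130]);
  translate([160, 150, -1]) cylinder(h = 132, r = 50);
}


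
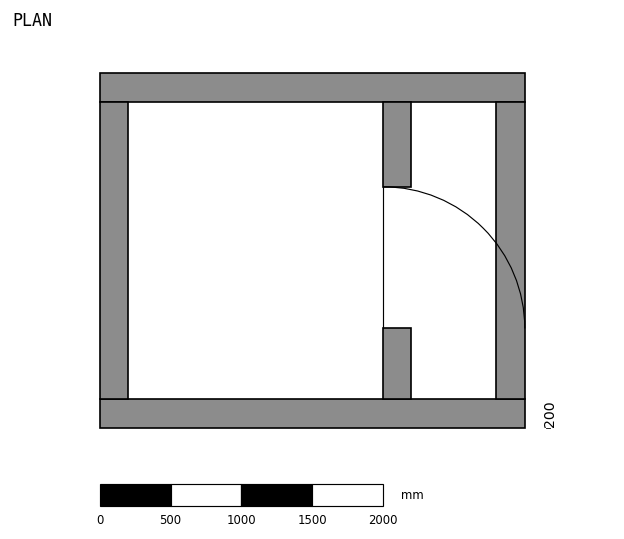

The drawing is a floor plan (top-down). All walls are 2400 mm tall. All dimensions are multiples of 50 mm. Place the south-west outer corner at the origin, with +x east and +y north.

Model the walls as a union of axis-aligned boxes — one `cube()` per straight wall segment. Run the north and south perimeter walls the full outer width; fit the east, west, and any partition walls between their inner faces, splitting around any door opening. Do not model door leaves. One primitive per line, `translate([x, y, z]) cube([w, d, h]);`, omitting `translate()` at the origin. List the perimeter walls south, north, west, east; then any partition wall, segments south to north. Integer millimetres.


cube([3000, 200, 2400]);
translate([0, 2300, 0]) cube([3000, 200, 2400]);
translate([0, 200, 0]) cube([200, 2100, 2400]);
translate([2800, 200, 0]) cube([200, 2100, 2400]);
translate([2000, 200, 0]) cube([200, 500, 2400]);
translate([2000, 1700, 0]) cube([200, 600, 2400]);
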